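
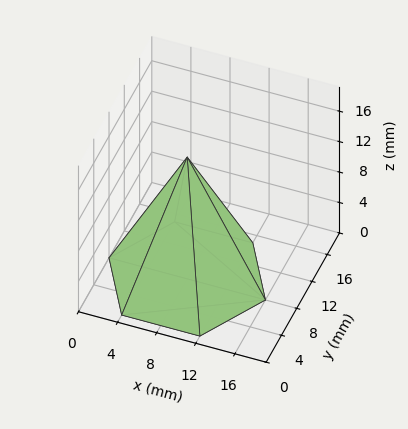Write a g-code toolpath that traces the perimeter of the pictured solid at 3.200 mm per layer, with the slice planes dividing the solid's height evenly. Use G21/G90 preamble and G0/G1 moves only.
Reading the render: the shape is a regular 6-sided pyramid, base circumscribed radius ≈ 8 mm, apex at z ≈ 16 mm (dimensions read to the nearest mm from the axis ticks). For the g-code, the solid's height is divided into equal slices at the stated Δz and each level perimeter traced with G1 moves after a G0 lift.

; perimeter-only toolpath
G21 ; units = mm
G90 ; absolute positioning
G28 ; home
; layer 1
G0 Z3.200
G0 X14.400 Y8.000
G1 X11.200 Y13.542
G1 X4.800 Y13.542
G1 X1.600 Y8.000
G1 X4.800 Y2.458
G1 X11.200 Y2.458
G1 X14.400 Y8.000
; layer 2
G0 Z6.400
G0 X12.800 Y8.000
G1 X10.400 Y12.157
G1 X5.600 Y12.157
G1 X3.200 Y8.000
G1 X5.600 Y3.843
G1 X10.400 Y3.843
G1 X12.800 Y8.000
; layer 3
G0 Z9.600
G0 X11.200 Y8.000
G1 X9.600 Y10.771
G1 X6.400 Y10.771
G1 X4.800 Y8.000
G1 X6.400 Y5.229
G1 X9.600 Y5.229
G1 X11.200 Y8.000
; layer 4
G0 Z12.800
G0 X9.600 Y8.000
G1 X8.800 Y9.386
G1 X7.200 Y9.386
G1 X6.400 Y8.000
G1 X7.200 Y6.614
G1 X8.800 Y6.614
G1 X9.600 Y8.000
M2 ; end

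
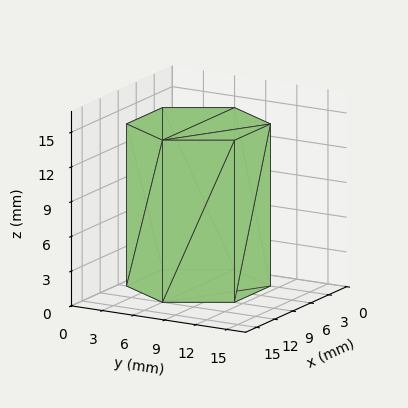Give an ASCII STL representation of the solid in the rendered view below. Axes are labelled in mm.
Reading the render: the shape is a regular 6-sided prism (a cylinder approximated with 6 flat sides), circumscribed radius ≈ 6 mm, height ≈ 14 mm (dimensions read to the nearest mm from the axis ticks). For the STL, each face is triangulated and given an outward normal.

solid part
  facet normal 0.0000 0.0000 -1.0000
    outer loop
      vertex 3.000 11.196 0.000
      vertex 9.000 11.196 0.000
      vertex 12.000 6.000 0.000
    endloop
  endfacet
  facet normal 0.0000 0.0000 -1.0000
    outer loop
      vertex 0.000 6.000 0.000
      vertex 3.000 11.196 0.000
      vertex 12.000 6.000 0.000
    endloop
  endfacet
  facet normal 0.0000 0.0000 -1.0000
    outer loop
      vertex 3.000 0.804 0.000
      vertex 0.000 6.000 0.000
      vertex 12.000 6.000 0.000
    endloop
  endfacet
  facet normal 0.0000 0.0000 -1.0000
    outer loop
      vertex 9.000 0.804 0.000
      vertex 3.000 0.804 0.000
      vertex 12.000 6.000 0.000
    endloop
  endfacet
  facet normal 0.0000 0.0000 1.0000
    outer loop
      vertex 12.000 6.000 14.000
      vertex 9.000 11.196 14.000
      vertex 3.000 11.196 14.000
    endloop
  endfacet
  facet normal 0.0000 0.0000 1.0000
    outer loop
      vertex 12.000 6.000 14.000
      vertex 3.000 11.196 14.000
      vertex 0.000 6.000 14.000
    endloop
  endfacet
  facet normal 0.0000 0.0000 1.0000
    outer loop
      vertex 12.000 6.000 14.000
      vertex 0.000 6.000 14.000
      vertex 3.000 0.804 14.000
    endloop
  endfacet
  facet normal 0.0000 0.0000 1.0000
    outer loop
      vertex 12.000 6.000 14.000
      vertex 3.000 0.804 14.000
      vertex 9.000 0.804 14.000
    endloop
  endfacet
  facet normal 0.8660 0.5000 0.0000
    outer loop
      vertex 12.000 6.000 0.000
      vertex 9.000 11.196 0.000
      vertex 9.000 11.196 14.000
    endloop
  endfacet
  facet normal 0.8660 0.5000 0.0000
    outer loop
      vertex 12.000 6.000 0.000
      vertex 9.000 11.196 14.000
      vertex 12.000 6.000 14.000
    endloop
  endfacet
  facet normal 0.0000 1.0000 0.0000
    outer loop
      vertex 9.000 11.196 0.000
      vertex 3.000 11.196 0.000
      vertex 3.000 11.196 14.000
    endloop
  endfacet
  facet normal 0.0000 1.0000 0.0000
    outer loop
      vertex 9.000 11.196 0.000
      vertex 3.000 11.196 14.000
      vertex 9.000 11.196 14.000
    endloop
  endfacet
  facet normal -0.8660 0.5000 0.0000
    outer loop
      vertex 3.000 11.196 0.000
      vertex 0.000 6.000 0.000
      vertex 0.000 6.000 14.000
    endloop
  endfacet
  facet normal -0.8660 0.5000 0.0000
    outer loop
      vertex 3.000 11.196 0.000
      vertex 0.000 6.000 14.000
      vertex 3.000 11.196 14.000
    endloop
  endfacet
  facet normal -0.8660 -0.5000 0.0000
    outer loop
      vertex 0.000 6.000 0.000
      vertex 3.000 0.804 0.000
      vertex 3.000 0.804 14.000
    endloop
  endfacet
  facet normal -0.8660 -0.5000 0.0000
    outer loop
      vertex 0.000 6.000 0.000
      vertex 3.000 0.804 14.000
      vertex 0.000 6.000 14.000
    endloop
  endfacet
  facet normal 0.0000 -1.0000 0.0000
    outer loop
      vertex 3.000 0.804 0.000
      vertex 9.000 0.804 0.000
      vertex 9.000 0.804 14.000
    endloop
  endfacet
  facet normal 0.0000 -1.0000 0.0000
    outer loop
      vertex 3.000 0.804 0.000
      vertex 9.000 0.804 14.000
      vertex 3.000 0.804 14.000
    endloop
  endfacet
  facet normal 0.8660 -0.5000 0.0000
    outer loop
      vertex 9.000 0.804 0.000
      vertex 12.000 6.000 0.000
      vertex 12.000 6.000 14.000
    endloop
  endfacet
  facet normal 0.8660 -0.5000 0.0000
    outer loop
      vertex 9.000 0.804 0.000
      vertex 12.000 6.000 14.000
      vertex 9.000 0.804 14.000
    endloop
  endfacet
endsolid part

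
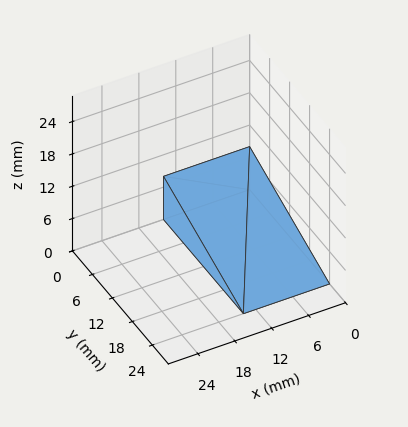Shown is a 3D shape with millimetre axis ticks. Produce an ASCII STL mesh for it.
Reading the render: the shape is a wedge (ramp): 14 × 24 mm base, rising to 8 mm along the y=0 edge and sloping linearly to z=0 at y=24 (dimensions read to the nearest mm from the axis ticks). For the STL, each face is triangulated and given an outward normal.

solid part
  facet normal 0.0000 0.0000 -1.0000
    outer loop
      vertex 14.000 24.000 0.000
      vertex 14.000 0.000 0.000
      vertex 0.000 0.000 0.000
    endloop
  endfacet
  facet normal 0.0000 0.0000 -1.0000
    outer loop
      vertex 0.000 24.000 0.000
      vertex 14.000 24.000 0.000
      vertex 0.000 0.000 0.000
    endloop
  endfacet
  facet normal 0.0000 -1.0000 0.0000
    outer loop
      vertex 0.000 0.000 0.000
      vertex 14.000 0.000 0.000
      vertex 14.000 0.000 8.000
    endloop
  endfacet
  facet normal 0.0000 -1.0000 0.0000
    outer loop
      vertex 0.000 0.000 0.000
      vertex 14.000 0.000 8.000
      vertex 0.000 0.000 8.000
    endloop
  endfacet
  facet normal 0.0000 0.3162 0.9487
    outer loop
      vertex 0.000 0.000 8.000
      vertex 14.000 0.000 8.000
      vertex 14.000 24.000 0.000
    endloop
  endfacet
  facet normal 0.0000 0.3162 0.9487
    outer loop
      vertex 0.000 0.000 8.000
      vertex 14.000 24.000 0.000
      vertex 0.000 24.000 0.000
    endloop
  endfacet
  facet normal -1.0000 0.0000 0.0000
    outer loop
      vertex 0.000 0.000 8.000
      vertex 0.000 24.000 0.000
      vertex 0.000 0.000 0.000
    endloop
  endfacet
  facet normal 1.0000 0.0000 0.0000
    outer loop
      vertex 14.000 0.000 0.000
      vertex 14.000 24.000 0.000
      vertex 14.000 0.000 8.000
    endloop
  endfacet
endsolid part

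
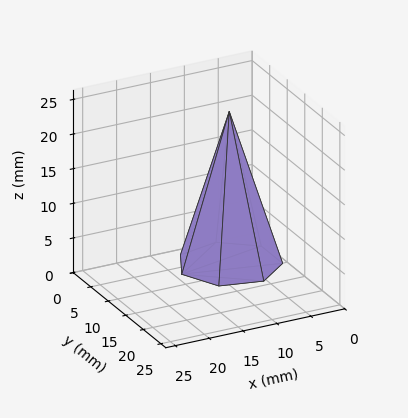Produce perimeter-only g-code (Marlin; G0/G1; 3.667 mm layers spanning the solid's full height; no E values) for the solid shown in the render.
Reading the render: the shape is a regular 7-sided pyramid, base circumscribed radius ≈ 7 mm, apex at z ≈ 22 mm (dimensions read to the nearest mm from the axis ticks). For the g-code, the solid's height is divided into equal slices at the stated Δz and each level perimeter traced with G1 moves after a G0 lift.

; perimeter-only toolpath
G21 ; units = mm
G90 ; absolute positioning
G28 ; home
; layer 1
G0 Z3.667
G0 X12.833 Y7.000
G1 X10.637 Y11.561
G1 X5.702 Y12.687
G1 X1.744 Y9.531
G1 X1.744 Y4.469
G1 X5.702 Y1.313
G1 X10.637 Y2.439
G1 X12.833 Y7.000
; layer 2
G0 Z7.333
G0 X11.667 Y7.000
G1 X9.909 Y10.649
G1 X5.961 Y11.549
G1 X2.795 Y9.025
G1 X2.795 Y4.975
G1 X5.961 Y2.451
G1 X9.909 Y3.351
G1 X11.667 Y7.000
; layer 3
G0 Z11.000
G0 X10.500 Y7.000
G1 X9.182 Y9.736
G1 X6.221 Y10.412
G1 X3.846 Y8.518
G1 X3.846 Y5.482
G1 X6.221 Y3.588
G1 X9.182 Y4.263
G1 X10.500 Y7.000
; layer 4
G0 Z14.667
G0 X9.333 Y7.000
G1 X8.455 Y8.824
G1 X6.481 Y9.275
G1 X4.898 Y8.012
G1 X4.898 Y5.988
G1 X6.481 Y4.725
G1 X8.455 Y5.176
G1 X9.333 Y7.000
; layer 5
G0 Z18.333
G0 X8.167 Y7.000
G1 X7.727 Y7.912
G1 X6.740 Y8.137
G1 X5.949 Y7.506
G1 X5.949 Y6.494
G1 X6.740 Y5.863
G1 X7.727 Y6.088
G1 X8.167 Y7.000
M2 ; end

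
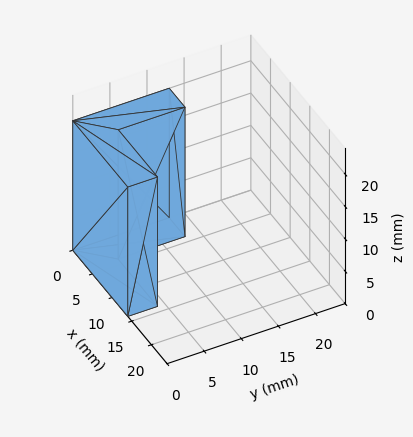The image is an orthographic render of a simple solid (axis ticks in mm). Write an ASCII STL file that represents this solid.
Reading the render: the shape is an L-shaped prism: outer 14 × 13 mm, arm thicknesses ≈ 4 mm (horizontal) and 4 mm (vertical), extruded 20 mm in z (dimensions read to the nearest mm from the axis ticks). For the STL, each face is triangulated and given an outward normal.

solid part
  facet normal 0.0000 0.0000 -1.0000
    outer loop
      vertex 14.0 4.0 0.0
      vertex 14.0 0.0 0.0
      vertex 0.0 0.0 0.0
    endloop
  endfacet
  facet normal 0.0000 0.0000 -1.0000
    outer loop
      vertex 4.0 4.0 0.0
      vertex 14.0 4.0 0.0
      vertex 0.0 0.0 0.0
    endloop
  endfacet
  facet normal 0.0000 0.0000 -1.0000
    outer loop
      vertex 4.0 13.0 0.0
      vertex 4.0 4.0 0.0
      vertex 0.0 0.0 0.0
    endloop
  endfacet
  facet normal 0.0000 0.0000 -1.0000
    outer loop
      vertex 0.0 13.0 0.0
      vertex 4.0 13.0 0.0
      vertex 0.0 0.0 0.0
    endloop
  endfacet
  facet normal 0.0000 0.0000 1.0000
    outer loop
      vertex 0.0 0.0 20.0
      vertex 14.0 0.0 20.0
      vertex 14.0 4.0 20.0
    endloop
  endfacet
  facet normal 0.0000 0.0000 1.0000
    outer loop
      vertex 0.0 0.0 20.0
      vertex 14.0 4.0 20.0
      vertex 4.0 4.0 20.0
    endloop
  endfacet
  facet normal 0.0000 0.0000 1.0000
    outer loop
      vertex 0.0 0.0 20.0
      vertex 4.0 4.0 20.0
      vertex 4.0 13.0 20.0
    endloop
  endfacet
  facet normal 0.0000 0.0000 1.0000
    outer loop
      vertex 0.0 0.0 20.0
      vertex 4.0 13.0 20.0
      vertex 0.0 13.0 20.0
    endloop
  endfacet
  facet normal 0.0000 -1.0000 0.0000
    outer loop
      vertex 0.0 0.0 0.0
      vertex 14.0 0.0 0.0
      vertex 14.0 0.0 20.0
    endloop
  endfacet
  facet normal 0.0000 -1.0000 0.0000
    outer loop
      vertex 0.0 0.0 0.0
      vertex 14.0 0.0 20.0
      vertex 0.0 0.0 20.0
    endloop
  endfacet
  facet normal 1.0000 0.0000 0.0000
    outer loop
      vertex 14.0 0.0 0.0
      vertex 14.0 4.0 0.0
      vertex 14.0 4.0 20.0
    endloop
  endfacet
  facet normal 1.0000 0.0000 0.0000
    outer loop
      vertex 14.0 0.0 0.0
      vertex 14.0 4.0 20.0
      vertex 14.0 0.0 20.0
    endloop
  endfacet
  facet normal 0.0000 1.0000 0.0000
    outer loop
      vertex 14.0 4.0 0.0
      vertex 4.0 4.0 0.0
      vertex 4.0 4.0 20.0
    endloop
  endfacet
  facet normal 0.0000 1.0000 0.0000
    outer loop
      vertex 14.0 4.0 0.0
      vertex 4.0 4.0 20.0
      vertex 14.0 4.0 20.0
    endloop
  endfacet
  facet normal 1.0000 0.0000 0.0000
    outer loop
      vertex 4.0 4.0 0.0
      vertex 4.0 13.0 0.0
      vertex 4.0 13.0 20.0
    endloop
  endfacet
  facet normal 1.0000 0.0000 0.0000
    outer loop
      vertex 4.0 4.0 0.0
      vertex 4.0 13.0 20.0
      vertex 4.0 4.0 20.0
    endloop
  endfacet
  facet normal 0.0000 1.0000 0.0000
    outer loop
      vertex 4.0 13.0 0.0
      vertex 0.0 13.0 0.0
      vertex 0.0 13.0 20.0
    endloop
  endfacet
  facet normal 0.0000 1.0000 0.0000
    outer loop
      vertex 4.0 13.0 0.0
      vertex 0.0 13.0 20.0
      vertex 4.0 13.0 20.0
    endloop
  endfacet
  facet normal -1.0000 0.0000 0.0000
    outer loop
      vertex 0.0 13.0 0.0
      vertex 0.0 0.0 0.0
      vertex 0.0 0.0 20.0
    endloop
  endfacet
  facet normal -1.0000 0.0000 0.0000
    outer loop
      vertex 0.0 13.0 0.0
      vertex 0.0 0.0 20.0
      vertex 0.0 13.0 20.0
    endloop
  endfacet
endsolid part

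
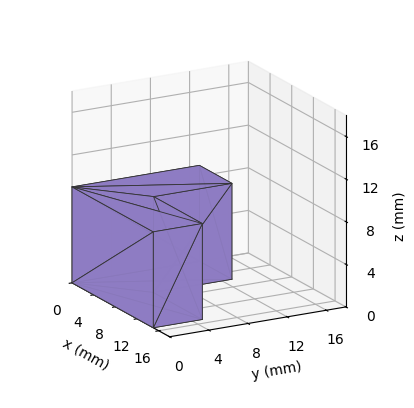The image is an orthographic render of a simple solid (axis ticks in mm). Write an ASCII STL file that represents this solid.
Reading the render: the shape is an L-shaped prism: outer 15 × 13 mm, arm thicknesses ≈ 5 mm (horizontal) and 6 mm (vertical), extruded 9 mm in z (dimensions read to the nearest mm from the axis ticks). For the STL, each face is triangulated and given an outward normal.

solid part
  facet normal 0.0000 0.0000 -1.0000
    outer loop
      vertex 15.0 5.0 0.0
      vertex 15.0 0.0 0.0
      vertex 0.0 0.0 0.0
    endloop
  endfacet
  facet normal 0.0000 0.0000 -1.0000
    outer loop
      vertex 6.0 5.0 0.0
      vertex 15.0 5.0 0.0
      vertex 0.0 0.0 0.0
    endloop
  endfacet
  facet normal 0.0000 0.0000 -1.0000
    outer loop
      vertex 6.0 13.0 0.0
      vertex 6.0 5.0 0.0
      vertex 0.0 0.0 0.0
    endloop
  endfacet
  facet normal 0.0000 0.0000 -1.0000
    outer loop
      vertex 0.0 13.0 0.0
      vertex 6.0 13.0 0.0
      vertex 0.0 0.0 0.0
    endloop
  endfacet
  facet normal 0.0000 0.0000 1.0000
    outer loop
      vertex 0.0 0.0 9.0
      vertex 15.0 0.0 9.0
      vertex 15.0 5.0 9.0
    endloop
  endfacet
  facet normal 0.0000 0.0000 1.0000
    outer loop
      vertex 0.0 0.0 9.0
      vertex 15.0 5.0 9.0
      vertex 6.0 5.0 9.0
    endloop
  endfacet
  facet normal 0.0000 0.0000 1.0000
    outer loop
      vertex 0.0 0.0 9.0
      vertex 6.0 5.0 9.0
      vertex 6.0 13.0 9.0
    endloop
  endfacet
  facet normal 0.0000 0.0000 1.0000
    outer loop
      vertex 0.0 0.0 9.0
      vertex 6.0 13.0 9.0
      vertex 0.0 13.0 9.0
    endloop
  endfacet
  facet normal 0.0000 -1.0000 0.0000
    outer loop
      vertex 0.0 0.0 0.0
      vertex 15.0 0.0 0.0
      vertex 15.0 0.0 9.0
    endloop
  endfacet
  facet normal 0.0000 -1.0000 0.0000
    outer loop
      vertex 0.0 0.0 0.0
      vertex 15.0 0.0 9.0
      vertex 0.0 0.0 9.0
    endloop
  endfacet
  facet normal 1.0000 0.0000 0.0000
    outer loop
      vertex 15.0 0.0 0.0
      vertex 15.0 5.0 0.0
      vertex 15.0 5.0 9.0
    endloop
  endfacet
  facet normal 1.0000 0.0000 0.0000
    outer loop
      vertex 15.0 0.0 0.0
      vertex 15.0 5.0 9.0
      vertex 15.0 0.0 9.0
    endloop
  endfacet
  facet normal 0.0000 1.0000 0.0000
    outer loop
      vertex 15.0 5.0 0.0
      vertex 6.0 5.0 0.0
      vertex 6.0 5.0 9.0
    endloop
  endfacet
  facet normal 0.0000 1.0000 0.0000
    outer loop
      vertex 15.0 5.0 0.0
      vertex 6.0 5.0 9.0
      vertex 15.0 5.0 9.0
    endloop
  endfacet
  facet normal 1.0000 0.0000 0.0000
    outer loop
      vertex 6.0 5.0 0.0
      vertex 6.0 13.0 0.0
      vertex 6.0 13.0 9.0
    endloop
  endfacet
  facet normal 1.0000 0.0000 0.0000
    outer loop
      vertex 6.0 5.0 0.0
      vertex 6.0 13.0 9.0
      vertex 6.0 5.0 9.0
    endloop
  endfacet
  facet normal 0.0000 1.0000 0.0000
    outer loop
      vertex 6.0 13.0 0.0
      vertex 0.0 13.0 0.0
      vertex 0.0 13.0 9.0
    endloop
  endfacet
  facet normal 0.0000 1.0000 0.0000
    outer loop
      vertex 6.0 13.0 0.0
      vertex 0.0 13.0 9.0
      vertex 6.0 13.0 9.0
    endloop
  endfacet
  facet normal -1.0000 0.0000 0.0000
    outer loop
      vertex 0.0 13.0 0.0
      vertex 0.0 0.0 0.0
      vertex 0.0 0.0 9.0
    endloop
  endfacet
  facet normal -1.0000 0.0000 0.0000
    outer loop
      vertex 0.0 13.0 0.0
      vertex 0.0 0.0 9.0
      vertex 0.0 13.0 9.0
    endloop
  endfacet
endsolid part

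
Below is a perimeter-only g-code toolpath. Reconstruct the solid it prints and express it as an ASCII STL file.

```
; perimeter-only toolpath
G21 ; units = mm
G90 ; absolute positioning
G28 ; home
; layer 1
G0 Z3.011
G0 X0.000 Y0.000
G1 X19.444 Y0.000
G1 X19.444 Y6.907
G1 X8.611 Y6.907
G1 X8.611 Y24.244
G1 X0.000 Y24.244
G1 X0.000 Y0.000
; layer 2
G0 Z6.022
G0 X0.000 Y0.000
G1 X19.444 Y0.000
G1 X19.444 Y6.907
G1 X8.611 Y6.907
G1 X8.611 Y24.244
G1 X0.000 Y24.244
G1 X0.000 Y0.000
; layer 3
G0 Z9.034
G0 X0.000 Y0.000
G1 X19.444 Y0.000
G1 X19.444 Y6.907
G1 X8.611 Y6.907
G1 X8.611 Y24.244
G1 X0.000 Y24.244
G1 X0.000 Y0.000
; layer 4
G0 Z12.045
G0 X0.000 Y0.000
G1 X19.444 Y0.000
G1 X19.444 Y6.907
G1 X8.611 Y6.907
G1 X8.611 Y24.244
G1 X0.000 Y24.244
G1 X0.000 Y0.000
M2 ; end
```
solid part
  facet normal 0.0000 0.0000 -1.0000
    outer loop
      vertex 19.444 6.907 0.000
      vertex 19.444 0.000 0.000
      vertex 0.000 0.000 0.000
    endloop
  endfacet
  facet normal 0.0000 0.0000 -1.0000
    outer loop
      vertex 8.611 6.907 0.000
      vertex 19.444 6.907 0.000
      vertex 0.000 0.000 0.000
    endloop
  endfacet
  facet normal 0.0000 0.0000 -1.0000
    outer loop
      vertex 8.611 24.244 0.000
      vertex 8.611 6.907 0.000
      vertex 0.000 0.000 0.000
    endloop
  endfacet
  facet normal 0.0000 0.0000 -1.0000
    outer loop
      vertex 0.000 24.244 0.000
      vertex 8.611 24.244 0.000
      vertex 0.000 0.000 0.000
    endloop
  endfacet
  facet normal 0.0000 0.0000 1.0000
    outer loop
      vertex 0.000 0.000 12.045
      vertex 19.444 0.000 12.045
      vertex 19.444 6.907 12.045
    endloop
  endfacet
  facet normal 0.0000 0.0000 1.0000
    outer loop
      vertex 0.000 0.000 12.045
      vertex 19.444 6.907 12.045
      vertex 8.611 6.907 12.045
    endloop
  endfacet
  facet normal 0.0000 0.0000 1.0000
    outer loop
      vertex 0.000 0.000 12.045
      vertex 8.611 6.907 12.045
      vertex 8.611 24.244 12.045
    endloop
  endfacet
  facet normal 0.0000 0.0000 1.0000
    outer loop
      vertex 0.000 0.000 12.045
      vertex 8.611 24.244 12.045
      vertex 0.000 24.244 12.045
    endloop
  endfacet
  facet normal 0.0000 -1.0000 0.0000
    outer loop
      vertex 0.000 0.000 0.000
      vertex 19.444 0.000 0.000
      vertex 19.444 0.000 12.045
    endloop
  endfacet
  facet normal 0.0000 -1.0000 0.0000
    outer loop
      vertex 0.000 0.000 0.000
      vertex 19.444 0.000 12.045
      vertex 0.000 0.000 12.045
    endloop
  endfacet
  facet normal 1.0000 0.0000 0.0000
    outer loop
      vertex 19.444 0.000 0.000
      vertex 19.444 6.907 0.000
      vertex 19.444 6.907 12.045
    endloop
  endfacet
  facet normal 1.0000 0.0000 0.0000
    outer loop
      vertex 19.444 0.000 0.000
      vertex 19.444 6.907 12.045
      vertex 19.444 0.000 12.045
    endloop
  endfacet
  facet normal 0.0000 1.0000 0.0000
    outer loop
      vertex 19.444 6.907 0.000
      vertex 8.611 6.907 0.000
      vertex 8.611 6.907 12.045
    endloop
  endfacet
  facet normal 0.0000 1.0000 0.0000
    outer loop
      vertex 19.444 6.907 0.000
      vertex 8.611 6.907 12.045
      vertex 19.444 6.907 12.045
    endloop
  endfacet
  facet normal 1.0000 0.0000 0.0000
    outer loop
      vertex 8.611 6.907 0.000
      vertex 8.611 24.244 0.000
      vertex 8.611 24.244 12.045
    endloop
  endfacet
  facet normal 1.0000 0.0000 0.0000
    outer loop
      vertex 8.611 6.907 0.000
      vertex 8.611 24.244 12.045
      vertex 8.611 6.907 12.045
    endloop
  endfacet
  facet normal 0.0000 1.0000 0.0000
    outer loop
      vertex 8.611 24.244 0.000
      vertex 0.000 24.244 0.000
      vertex 0.000 24.244 12.045
    endloop
  endfacet
  facet normal 0.0000 1.0000 0.0000
    outer loop
      vertex 8.611 24.244 0.000
      vertex 0.000 24.244 12.045
      vertex 8.611 24.244 12.045
    endloop
  endfacet
  facet normal -1.0000 0.0000 0.0000
    outer loop
      vertex 0.000 24.244 0.000
      vertex 0.000 0.000 0.000
      vertex 0.000 0.000 12.045
    endloop
  endfacet
  facet normal -1.0000 0.0000 0.0000
    outer loop
      vertex 0.000 24.244 0.000
      vertex 0.000 0.000 12.045
      vertex 0.000 24.244 12.045
    endloop
  endfacet
endsolid part

The G0 Z moves step by Δz≈3.011 mm. Every layer's G1 loop is the same polygon, so the solid is a straight extrusion of it from z=0 to z≈12. Closing with flat bottom and top caps and triangulating gives 20 facets — an L-shaped prism: outer 19.4 × 24.2 mm, arm thicknesses ≈ 6.91 mm (horizontal) and 8.61 mm (vertical), extruded 12 mm in z.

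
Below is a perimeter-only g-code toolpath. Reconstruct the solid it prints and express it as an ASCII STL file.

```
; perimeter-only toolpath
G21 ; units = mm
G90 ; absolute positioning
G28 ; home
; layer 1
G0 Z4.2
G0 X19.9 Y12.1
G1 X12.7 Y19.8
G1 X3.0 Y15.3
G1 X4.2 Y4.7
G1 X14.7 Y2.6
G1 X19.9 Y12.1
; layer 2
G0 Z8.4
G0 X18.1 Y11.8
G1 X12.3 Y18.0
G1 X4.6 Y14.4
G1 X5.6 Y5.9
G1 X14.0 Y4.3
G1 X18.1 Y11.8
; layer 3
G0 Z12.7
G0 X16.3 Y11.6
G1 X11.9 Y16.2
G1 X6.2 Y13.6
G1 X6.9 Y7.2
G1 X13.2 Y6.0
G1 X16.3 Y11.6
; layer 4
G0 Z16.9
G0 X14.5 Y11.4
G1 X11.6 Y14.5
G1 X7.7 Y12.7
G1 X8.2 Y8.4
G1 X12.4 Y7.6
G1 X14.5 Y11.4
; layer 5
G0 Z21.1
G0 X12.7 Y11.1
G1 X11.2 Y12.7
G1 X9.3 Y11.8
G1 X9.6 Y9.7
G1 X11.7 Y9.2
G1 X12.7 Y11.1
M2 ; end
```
solid part
  facet normal 0.0000 0.0000 -1.0000
    outer loop
      vertex 1.4 16.2 0.0
      vertex 13.0 21.6 0.0
      vertex 21.7 12.3 0.0
    endloop
  endfacet
  facet normal 0.0000 0.0000 -1.0000
    outer loop
      vertex 2.9 3.4 0.0
      vertex 1.4 16.2 0.0
      vertex 21.7 12.3 0.0
    endloop
  endfacet
  facet normal 0.0000 0.0000 -1.0000
    outer loop
      vertex 15.5 1.0 0.0
      vertex 2.9 3.4 0.0
      vertex 21.7 12.3 0.0
    endloop
  endfacet
  facet normal 0.6894 0.6449 0.3300
    outer loop
      vertex 21.7 12.3 0.0
      vertex 13.0 21.6 0.0
      vertex 10.9 10.9 25.3
    endloop
  endfacet
  facet normal -0.3985 0.8561 0.3290
    outer loop
      vertex 13.0 21.6 0.0
      vertex 1.4 16.2 0.0
      vertex 10.9 10.9 25.3
    endloop
  endfacet
  facet normal -0.9379 -0.1099 0.3291
    outer loop
      vertex 1.4 16.2 0.0
      vertex 2.9 3.4 0.0
      vertex 10.9 10.9 25.3
    endloop
  endfacet
  facet normal -0.1766 -0.9271 0.3307
    outer loop
      vertex 2.9 3.4 0.0
      vertex 15.5 1.0 0.0
      vertex 10.9 10.9 25.3
    endloop
  endfacet
  facet normal 0.8281 -0.4544 0.3284
    outer loop
      vertex 15.5 1.0 0.0
      vertex 21.7 12.3 0.0
      vertex 10.9 10.9 25.3
    endloop
  endfacet
endsolid part

The G0 Z moves step by Δz≈4.2 mm. The G1 loops shrink linearly with z, so the solid tapers from its base footprint up to z≈25.3. Closing with a flat bottom cap and the tapered top and triangulating gives 8 facets — a regular 5-sided pyramid, base circumscribed radius ≈ 10.9 mm, apex at z ≈ 25.3 mm.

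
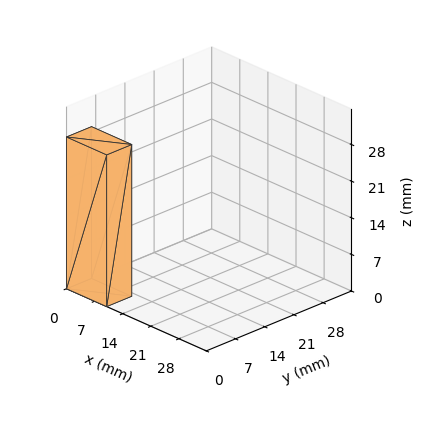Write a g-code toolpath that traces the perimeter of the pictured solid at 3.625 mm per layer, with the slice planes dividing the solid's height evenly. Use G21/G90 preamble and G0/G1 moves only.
Reading the render: the shape is a rectangular box, roughly 10 × 6 mm footprint and 29 mm tall (dimensions read to the nearest mm from the axis ticks). For the g-code, the solid's height is divided into equal slices at the stated Δz and each level perimeter traced with G1 moves after a G0 lift.

; perimeter-only toolpath
G21 ; units = mm
G90 ; absolute positioning
G28 ; home
; layer 1
G0 Z3.625
G0 X0.000 Y0.000
G1 X10.000 Y0.000
G1 X10.000 Y6.000
G1 X0.000 Y6.000
G1 X0.000 Y0.000
; layer 2
G0 Z7.250
G0 X0.000 Y0.000
G1 X10.000 Y0.000
G1 X10.000 Y6.000
G1 X0.000 Y6.000
G1 X0.000 Y0.000
; layer 3
G0 Z10.875
G0 X0.000 Y0.000
G1 X10.000 Y0.000
G1 X10.000 Y6.000
G1 X0.000 Y6.000
G1 X0.000 Y0.000
; layer 4
G0 Z14.500
G0 X0.000 Y0.000
G1 X10.000 Y0.000
G1 X10.000 Y6.000
G1 X0.000 Y6.000
G1 X0.000 Y0.000
; layer 5
G0 Z18.125
G0 X0.000 Y0.000
G1 X10.000 Y0.000
G1 X10.000 Y6.000
G1 X0.000 Y6.000
G1 X0.000 Y0.000
; layer 6
G0 Z21.750
G0 X0.000 Y0.000
G1 X10.000 Y0.000
G1 X10.000 Y6.000
G1 X0.000 Y6.000
G1 X0.000 Y0.000
; layer 7
G0 Z25.375
G0 X0.000 Y0.000
G1 X10.000 Y0.000
G1 X10.000 Y6.000
G1 X0.000 Y6.000
G1 X0.000 Y0.000
; layer 8
G0 Z29.000
G0 X0.000 Y0.000
G1 X10.000 Y0.000
G1 X10.000 Y6.000
G1 X0.000 Y6.000
G1 X0.000 Y0.000
M2 ; end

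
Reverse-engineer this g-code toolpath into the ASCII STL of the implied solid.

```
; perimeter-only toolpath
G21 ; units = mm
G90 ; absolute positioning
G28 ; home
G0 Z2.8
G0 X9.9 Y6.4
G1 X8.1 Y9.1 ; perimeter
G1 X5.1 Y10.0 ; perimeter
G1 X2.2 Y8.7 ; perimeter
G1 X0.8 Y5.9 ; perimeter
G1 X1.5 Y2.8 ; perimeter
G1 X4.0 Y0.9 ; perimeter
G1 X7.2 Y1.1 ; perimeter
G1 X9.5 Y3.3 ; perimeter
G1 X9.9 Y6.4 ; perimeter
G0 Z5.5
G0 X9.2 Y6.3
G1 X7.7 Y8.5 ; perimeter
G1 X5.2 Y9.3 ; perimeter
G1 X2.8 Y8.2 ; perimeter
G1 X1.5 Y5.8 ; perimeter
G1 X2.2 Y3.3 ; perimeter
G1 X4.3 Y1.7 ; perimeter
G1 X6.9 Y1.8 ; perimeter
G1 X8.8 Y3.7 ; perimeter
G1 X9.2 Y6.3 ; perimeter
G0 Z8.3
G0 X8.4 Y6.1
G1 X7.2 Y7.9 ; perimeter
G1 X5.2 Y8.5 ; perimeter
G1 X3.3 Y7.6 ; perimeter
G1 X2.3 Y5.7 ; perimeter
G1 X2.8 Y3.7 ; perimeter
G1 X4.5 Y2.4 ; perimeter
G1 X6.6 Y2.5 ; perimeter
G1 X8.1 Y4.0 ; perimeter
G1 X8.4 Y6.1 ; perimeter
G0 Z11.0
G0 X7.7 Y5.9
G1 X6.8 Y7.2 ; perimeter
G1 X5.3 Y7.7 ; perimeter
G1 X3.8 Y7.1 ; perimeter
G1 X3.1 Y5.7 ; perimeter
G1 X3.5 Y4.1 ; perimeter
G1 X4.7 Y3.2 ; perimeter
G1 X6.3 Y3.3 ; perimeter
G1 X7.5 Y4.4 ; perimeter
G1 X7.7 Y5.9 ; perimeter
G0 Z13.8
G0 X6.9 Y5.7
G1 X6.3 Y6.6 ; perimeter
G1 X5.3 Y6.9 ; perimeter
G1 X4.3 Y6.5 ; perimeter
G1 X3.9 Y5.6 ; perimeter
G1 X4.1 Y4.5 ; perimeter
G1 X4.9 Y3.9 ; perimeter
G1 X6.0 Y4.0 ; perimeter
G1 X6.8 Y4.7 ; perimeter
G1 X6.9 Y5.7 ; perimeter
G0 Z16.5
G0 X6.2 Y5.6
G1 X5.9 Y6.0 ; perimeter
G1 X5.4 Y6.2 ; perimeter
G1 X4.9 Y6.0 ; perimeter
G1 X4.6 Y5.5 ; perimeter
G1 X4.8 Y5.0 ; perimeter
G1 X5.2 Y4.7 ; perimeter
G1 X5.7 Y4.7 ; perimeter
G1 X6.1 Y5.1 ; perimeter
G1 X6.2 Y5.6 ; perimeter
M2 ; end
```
solid part
  facet normal 0.0000 0.0000 -1.0000
    outer loop
      vertex 5.1 10.8 0.0
      vertex 8.6 9.7 0.0
      vertex 10.7 6.6 0.0
    endloop
  endfacet
  facet normal 0.0000 0.0000 -1.0000
    outer loop
      vertex 1.7 9.3 0.0
      vertex 5.1 10.8 0.0
      vertex 10.7 6.6 0.0
    endloop
  endfacet
  facet normal 0.0000 0.0000 -1.0000
    outer loop
      vertex 0.0 6.0 0.0
      vertex 1.7 9.3 0.0
      vertex 10.7 6.6 0.0
    endloop
  endfacet
  facet normal 0.0000 0.0000 -1.0000
    outer loop
      vertex 0.9 2.4 0.0
      vertex 0.0 6.0 0.0
      vertex 10.7 6.6 0.0
    endloop
  endfacet
  facet normal 0.0000 0.0000 -1.0000
    outer loop
      vertex 3.8 0.2 0.0
      vertex 0.9 2.4 0.0
      vertex 10.7 6.6 0.0
    endloop
  endfacet
  facet normal 0.0000 0.0000 -1.0000
    outer loop
      vertex 7.5 0.4 0.0
      vertex 3.8 0.2 0.0
      vertex 10.7 6.6 0.0
    endloop
  endfacet
  facet normal 0.0000 0.0000 -1.0000
    outer loop
      vertex 10.2 3.0 0.0
      vertex 7.5 0.4 0.0
      vertex 10.7 6.6 0.0
    endloop
  endfacet
  facet normal 0.8008 0.5425 0.2537
    outer loop
      vertex 10.7 6.6 0.0
      vertex 8.6 9.7 0.0
      vertex 5.4 5.4 19.3
    endloop
  endfacet
  facet normal 0.2900 0.9228 0.2537
    outer loop
      vertex 8.6 9.7 0.0
      vertex 5.1 10.8 0.0
      vertex 5.4 5.4 19.3
    endloop
  endfacet
  facet normal -0.3904 0.8850 0.2537
    outer loop
      vertex 5.1 10.8 0.0
      vertex 1.7 9.3 0.0
      vertex 5.4 5.4 19.3
    endloop
  endfacet
  facet normal -0.8597 0.4429 0.2543
    outer loop
      vertex 1.7 9.3 0.0
      vertex 0.0 6.0 0.0
      vertex 5.4 5.4 19.3
    endloop
  endfacet
  facet normal -0.9380 -0.2345 0.2552
    outer loop
      vertex 0.0 6.0 0.0
      vertex 0.9 2.4 0.0
      vertex 5.4 5.4 19.3
    endloop
  endfacet
  facet normal -0.5843 -0.7702 0.2559
    outer loop
      vertex 0.9 2.4 0.0
      vertex 3.8 0.2 0.0
      vertex 5.4 5.4 19.3
    endloop
  endfacet
  facet normal 0.0522 -0.9653 0.2558
    outer loop
      vertex 3.8 0.2 0.0
      vertex 7.5 0.4 0.0
      vertex 5.4 5.4 19.3
    endloop
  endfacet
  facet normal 0.6710 -0.6968 0.2535
    outer loop
      vertex 7.5 0.4 0.0
      vertex 10.2 3.0 0.0
      vertex 5.4 5.4 19.3
    endloop
  endfacet
  facet normal 0.9578 -0.1330 0.2548
    outer loop
      vertex 10.2 3.0 0.0
      vertex 10.7 6.6 0.0
      vertex 5.4 5.4 19.3
    endloop
  endfacet
endsolid part

The G0 Z moves step by Δz≈2.8 mm. The G1 loops shrink linearly with z, so the solid tapers from its base footprint up to z≈19.3. Closing with a flat bottom cap and the tapered top and triangulating gives 16 facets — a regular 9-sided pyramid, base circumscribed radius ≈ 5.4 mm, apex at z ≈ 19.3 mm.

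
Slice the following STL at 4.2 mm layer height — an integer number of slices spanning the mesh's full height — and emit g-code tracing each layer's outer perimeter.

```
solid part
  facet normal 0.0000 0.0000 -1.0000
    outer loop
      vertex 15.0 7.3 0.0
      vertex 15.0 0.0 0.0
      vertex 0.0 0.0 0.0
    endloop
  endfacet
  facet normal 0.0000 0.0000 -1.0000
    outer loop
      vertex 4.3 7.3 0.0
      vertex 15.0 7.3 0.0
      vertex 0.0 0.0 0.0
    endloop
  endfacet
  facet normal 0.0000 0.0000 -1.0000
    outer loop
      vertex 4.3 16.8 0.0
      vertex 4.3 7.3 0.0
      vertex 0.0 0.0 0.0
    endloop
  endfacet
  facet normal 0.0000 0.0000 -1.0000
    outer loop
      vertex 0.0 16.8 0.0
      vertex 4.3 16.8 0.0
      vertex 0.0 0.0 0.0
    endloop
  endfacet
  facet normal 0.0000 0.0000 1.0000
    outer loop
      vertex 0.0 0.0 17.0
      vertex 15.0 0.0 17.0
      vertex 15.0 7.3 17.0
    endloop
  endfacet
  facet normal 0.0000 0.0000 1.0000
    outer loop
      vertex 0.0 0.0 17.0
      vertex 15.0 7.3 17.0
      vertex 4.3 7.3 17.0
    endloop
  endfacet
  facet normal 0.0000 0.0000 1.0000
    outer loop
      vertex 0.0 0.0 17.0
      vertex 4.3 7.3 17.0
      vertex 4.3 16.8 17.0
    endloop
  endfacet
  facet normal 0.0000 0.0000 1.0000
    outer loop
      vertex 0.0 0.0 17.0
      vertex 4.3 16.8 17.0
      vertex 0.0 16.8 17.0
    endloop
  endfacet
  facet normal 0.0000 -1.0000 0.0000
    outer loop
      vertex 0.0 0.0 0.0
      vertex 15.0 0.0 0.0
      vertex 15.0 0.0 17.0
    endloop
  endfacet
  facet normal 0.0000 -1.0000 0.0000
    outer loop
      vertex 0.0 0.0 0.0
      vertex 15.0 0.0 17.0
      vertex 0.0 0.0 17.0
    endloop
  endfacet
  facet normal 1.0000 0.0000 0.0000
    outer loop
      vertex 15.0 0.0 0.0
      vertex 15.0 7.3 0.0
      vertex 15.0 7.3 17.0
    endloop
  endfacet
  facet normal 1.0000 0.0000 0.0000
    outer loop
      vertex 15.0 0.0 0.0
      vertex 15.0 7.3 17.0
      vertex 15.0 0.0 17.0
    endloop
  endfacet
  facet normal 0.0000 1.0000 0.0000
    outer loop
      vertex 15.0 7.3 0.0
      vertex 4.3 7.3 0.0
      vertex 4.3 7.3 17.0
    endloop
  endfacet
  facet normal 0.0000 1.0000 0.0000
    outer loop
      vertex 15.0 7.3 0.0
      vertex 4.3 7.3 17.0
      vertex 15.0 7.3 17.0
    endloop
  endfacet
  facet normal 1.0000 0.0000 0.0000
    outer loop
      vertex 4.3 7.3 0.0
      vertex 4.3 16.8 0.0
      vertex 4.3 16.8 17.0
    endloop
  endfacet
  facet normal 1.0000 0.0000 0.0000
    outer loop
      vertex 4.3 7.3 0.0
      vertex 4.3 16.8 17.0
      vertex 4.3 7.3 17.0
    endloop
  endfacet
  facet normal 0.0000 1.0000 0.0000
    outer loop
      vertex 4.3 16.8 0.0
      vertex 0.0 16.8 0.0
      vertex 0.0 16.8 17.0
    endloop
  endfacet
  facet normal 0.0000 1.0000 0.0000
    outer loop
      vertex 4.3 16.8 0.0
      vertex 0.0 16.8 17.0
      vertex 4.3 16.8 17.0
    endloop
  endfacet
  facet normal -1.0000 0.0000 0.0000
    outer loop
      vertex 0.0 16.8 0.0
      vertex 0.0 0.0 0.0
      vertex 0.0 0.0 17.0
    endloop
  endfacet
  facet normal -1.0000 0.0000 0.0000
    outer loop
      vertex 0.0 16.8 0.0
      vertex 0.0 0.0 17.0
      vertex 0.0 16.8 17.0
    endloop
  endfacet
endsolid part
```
; perimeter-only toolpath
G21 ; units = mm
G90 ; absolute positioning
G28 ; home
; layer 1
G0 Z4.2
G0 X0.0 Y0.0
G1 X15.0 Y0.0
G1 X15.0 Y7.3
G1 X4.3 Y7.3
G1 X4.3 Y16.8
G1 X0.0 Y16.8
G1 X0.0 Y0.0
; layer 2
G0 Z8.5
G0 X0.0 Y0.0
G1 X15.0 Y0.0
G1 X15.0 Y7.3
G1 X4.3 Y7.3
G1 X4.3 Y16.8
G1 X0.0 Y16.8
G1 X0.0 Y0.0
; layer 3
G0 Z12.8
G0 X0.0 Y0.0
G1 X15.0 Y0.0
G1 X15.0 Y7.3
G1 X4.3 Y7.3
G1 X4.3 Y16.8
G1 X0.0 Y16.8
G1 X0.0 Y0.0
; layer 4
G0 Z17.0
G0 X0.0 Y0.0
G1 X15.0 Y0.0
G1 X15.0 Y7.3
G1 X4.3 Y7.3
G1 X4.3 Y16.8
G1 X0.0 Y16.8
G1 X0.0 Y0.0
M2 ; end

The solid is an L-shaped prism: outer 15 × 16.8 mm, arm thicknesses ≈ 7.3 mm (horizontal) and 4.3 mm (vertical), extruded 17 mm in z. Slicing at Δz = 4.2 mm — 4 equal slices spanning the solid's height, so layer i sits at z = i·h/4 — gives 4 non-empty perimeters. Each is a 6-segment closed polygon; G0 lifts to the layer z and rapids to the start vertex, then G1 traces the edges.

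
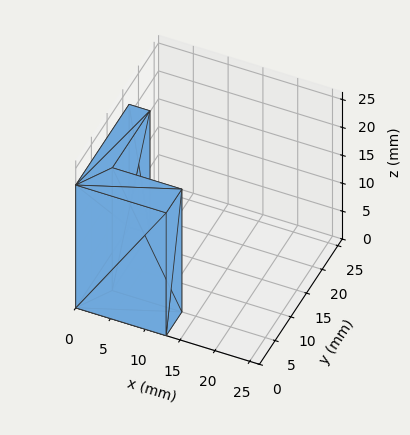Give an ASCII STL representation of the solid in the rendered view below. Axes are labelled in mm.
Reading the render: the shape is an L-shaped prism: outer 13 × 17 mm, arm thicknesses ≈ 5 mm (horizontal) and 3 mm (vertical), extruded 22 mm in z (dimensions read to the nearest mm from the axis ticks). For the STL, each face is triangulated and given an outward normal.

solid part
  facet normal 0.0000 0.0000 -1.0000
    outer loop
      vertex 13.00 5.00 0.00
      vertex 13.00 0.00 0.00
      vertex 0.00 0.00 0.00
    endloop
  endfacet
  facet normal 0.0000 0.0000 -1.0000
    outer loop
      vertex 3.00 5.00 0.00
      vertex 13.00 5.00 0.00
      vertex 0.00 0.00 0.00
    endloop
  endfacet
  facet normal 0.0000 0.0000 -1.0000
    outer loop
      vertex 3.00 17.00 0.00
      vertex 3.00 5.00 0.00
      vertex 0.00 0.00 0.00
    endloop
  endfacet
  facet normal 0.0000 0.0000 -1.0000
    outer loop
      vertex 0.00 17.00 0.00
      vertex 3.00 17.00 0.00
      vertex 0.00 0.00 0.00
    endloop
  endfacet
  facet normal 0.0000 0.0000 1.0000
    outer loop
      vertex 0.00 0.00 22.00
      vertex 13.00 0.00 22.00
      vertex 13.00 5.00 22.00
    endloop
  endfacet
  facet normal 0.0000 0.0000 1.0000
    outer loop
      vertex 0.00 0.00 22.00
      vertex 13.00 5.00 22.00
      vertex 3.00 5.00 22.00
    endloop
  endfacet
  facet normal 0.0000 0.0000 1.0000
    outer loop
      vertex 0.00 0.00 22.00
      vertex 3.00 5.00 22.00
      vertex 3.00 17.00 22.00
    endloop
  endfacet
  facet normal 0.0000 0.0000 1.0000
    outer loop
      vertex 0.00 0.00 22.00
      vertex 3.00 17.00 22.00
      vertex 0.00 17.00 22.00
    endloop
  endfacet
  facet normal 0.0000 -1.0000 0.0000
    outer loop
      vertex 0.00 0.00 0.00
      vertex 13.00 0.00 0.00
      vertex 13.00 0.00 22.00
    endloop
  endfacet
  facet normal 0.0000 -1.0000 0.0000
    outer loop
      vertex 0.00 0.00 0.00
      vertex 13.00 0.00 22.00
      vertex 0.00 0.00 22.00
    endloop
  endfacet
  facet normal 1.0000 0.0000 0.0000
    outer loop
      vertex 13.00 0.00 0.00
      vertex 13.00 5.00 0.00
      vertex 13.00 5.00 22.00
    endloop
  endfacet
  facet normal 1.0000 0.0000 0.0000
    outer loop
      vertex 13.00 0.00 0.00
      vertex 13.00 5.00 22.00
      vertex 13.00 0.00 22.00
    endloop
  endfacet
  facet normal 0.0000 1.0000 0.0000
    outer loop
      vertex 13.00 5.00 0.00
      vertex 3.00 5.00 0.00
      vertex 3.00 5.00 22.00
    endloop
  endfacet
  facet normal 0.0000 1.0000 0.0000
    outer loop
      vertex 13.00 5.00 0.00
      vertex 3.00 5.00 22.00
      vertex 13.00 5.00 22.00
    endloop
  endfacet
  facet normal 1.0000 0.0000 0.0000
    outer loop
      vertex 3.00 5.00 0.00
      vertex 3.00 17.00 0.00
      vertex 3.00 17.00 22.00
    endloop
  endfacet
  facet normal 1.0000 0.0000 0.0000
    outer loop
      vertex 3.00 5.00 0.00
      vertex 3.00 17.00 22.00
      vertex 3.00 5.00 22.00
    endloop
  endfacet
  facet normal 0.0000 1.0000 0.0000
    outer loop
      vertex 3.00 17.00 0.00
      vertex 0.00 17.00 0.00
      vertex 0.00 17.00 22.00
    endloop
  endfacet
  facet normal 0.0000 1.0000 0.0000
    outer loop
      vertex 3.00 17.00 0.00
      vertex 0.00 17.00 22.00
      vertex 3.00 17.00 22.00
    endloop
  endfacet
  facet normal -1.0000 0.0000 0.0000
    outer loop
      vertex 0.00 17.00 0.00
      vertex 0.00 0.00 0.00
      vertex 0.00 0.00 22.00
    endloop
  endfacet
  facet normal -1.0000 0.0000 0.0000
    outer loop
      vertex 0.00 17.00 0.00
      vertex 0.00 0.00 22.00
      vertex 0.00 17.00 22.00
    endloop
  endfacet
endsolid part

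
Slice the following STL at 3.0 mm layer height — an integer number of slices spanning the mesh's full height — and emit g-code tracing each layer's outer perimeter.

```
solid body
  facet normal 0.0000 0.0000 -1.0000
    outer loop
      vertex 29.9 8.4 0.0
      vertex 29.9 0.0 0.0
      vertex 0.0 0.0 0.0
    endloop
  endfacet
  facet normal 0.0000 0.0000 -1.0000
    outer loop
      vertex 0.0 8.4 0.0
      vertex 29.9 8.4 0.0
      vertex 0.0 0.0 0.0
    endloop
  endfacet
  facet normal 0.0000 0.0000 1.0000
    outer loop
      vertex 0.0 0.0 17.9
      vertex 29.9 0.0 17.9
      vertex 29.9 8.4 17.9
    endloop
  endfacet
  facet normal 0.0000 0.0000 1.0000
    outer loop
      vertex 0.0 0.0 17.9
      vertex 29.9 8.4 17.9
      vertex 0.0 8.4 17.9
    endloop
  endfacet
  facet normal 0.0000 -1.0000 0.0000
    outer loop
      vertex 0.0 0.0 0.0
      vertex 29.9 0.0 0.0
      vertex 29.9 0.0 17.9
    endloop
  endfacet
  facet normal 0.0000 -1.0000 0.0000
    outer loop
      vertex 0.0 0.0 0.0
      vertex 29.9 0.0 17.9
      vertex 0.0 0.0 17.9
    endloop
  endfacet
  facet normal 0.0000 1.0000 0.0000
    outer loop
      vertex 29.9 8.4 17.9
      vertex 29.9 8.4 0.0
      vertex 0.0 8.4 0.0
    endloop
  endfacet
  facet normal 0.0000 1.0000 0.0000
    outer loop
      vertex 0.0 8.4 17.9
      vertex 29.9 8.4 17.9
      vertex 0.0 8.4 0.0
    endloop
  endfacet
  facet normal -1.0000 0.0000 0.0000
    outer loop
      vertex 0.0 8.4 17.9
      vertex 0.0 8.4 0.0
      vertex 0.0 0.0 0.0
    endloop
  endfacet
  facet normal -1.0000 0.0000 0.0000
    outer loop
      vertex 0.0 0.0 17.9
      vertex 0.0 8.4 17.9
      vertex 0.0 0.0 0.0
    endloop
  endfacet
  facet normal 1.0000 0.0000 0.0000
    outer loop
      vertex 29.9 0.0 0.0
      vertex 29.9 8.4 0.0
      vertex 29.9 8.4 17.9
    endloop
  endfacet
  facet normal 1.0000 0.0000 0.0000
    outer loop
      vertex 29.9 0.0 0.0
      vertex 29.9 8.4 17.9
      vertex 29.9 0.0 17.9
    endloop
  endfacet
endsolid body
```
; perimeter-only toolpath
G21 ; units = mm
G90 ; absolute positioning
G28 ; home
; layer 1
G0 Z3.0
G0 X0.0 Y0.0
G1 X29.9 Y0.0
G1 X29.9 Y8.4
G1 X0.0 Y8.4
G1 X0.0 Y0.0
; layer 2
G0 Z6.0
G0 X0.0 Y0.0
G1 X29.9 Y0.0
G1 X29.9 Y8.4
G1 X0.0 Y8.4
G1 X0.0 Y0.0
; layer 3
G0 Z8.9
G0 X0.0 Y0.0
G1 X29.9 Y0.0
G1 X29.9 Y8.4
G1 X0.0 Y8.4
G1 X0.0 Y0.0
; layer 4
G0 Z11.9
G0 X0.0 Y0.0
G1 X29.9 Y0.0
G1 X29.9 Y8.4
G1 X0.0 Y8.4
G1 X0.0 Y0.0
; layer 5
G0 Z14.9
G0 X0.0 Y0.0
G1 X29.9 Y0.0
G1 X29.9 Y8.4
G1 X0.0 Y8.4
G1 X0.0 Y0.0
; layer 6
G0 Z17.9
G0 X0.0 Y0.0
G1 X29.9 Y0.0
G1 X29.9 Y8.4
G1 X0.0 Y8.4
G1 X0.0 Y0.0
M2 ; end

The solid is a rectangular box, roughly 29.9 × 8.4 mm footprint and 17.9 mm tall. Slicing at Δz = 3.0 mm — 6 equal slices spanning the solid's height, so layer i sits at z = i·h/6 — gives 6 non-empty perimeters. Each is a 4-segment closed polygon; G0 lifts to the layer z and rapids to the start vertex, then G1 traces the edges.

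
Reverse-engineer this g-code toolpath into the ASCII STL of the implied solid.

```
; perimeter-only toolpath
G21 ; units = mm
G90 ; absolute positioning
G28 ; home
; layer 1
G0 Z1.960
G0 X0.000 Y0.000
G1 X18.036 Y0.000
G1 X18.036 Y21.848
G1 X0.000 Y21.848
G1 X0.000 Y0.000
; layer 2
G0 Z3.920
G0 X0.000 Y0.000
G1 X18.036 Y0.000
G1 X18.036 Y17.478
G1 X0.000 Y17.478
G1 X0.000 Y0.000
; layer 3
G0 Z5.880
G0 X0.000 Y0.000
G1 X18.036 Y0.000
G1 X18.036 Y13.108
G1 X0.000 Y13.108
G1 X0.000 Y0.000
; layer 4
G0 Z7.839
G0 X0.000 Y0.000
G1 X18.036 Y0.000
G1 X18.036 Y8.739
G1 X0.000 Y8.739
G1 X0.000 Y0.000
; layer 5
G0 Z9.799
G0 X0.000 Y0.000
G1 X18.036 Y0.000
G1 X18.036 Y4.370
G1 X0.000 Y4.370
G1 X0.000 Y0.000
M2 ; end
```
solid part
  facet normal 0.0000 0.0000 -1.0000
    outer loop
      vertex 18.036 26.217 0.000
      vertex 18.036 0.000 0.000
      vertex 0.000 0.000 0.000
    endloop
  endfacet
  facet normal 0.0000 0.0000 -1.0000
    outer loop
      vertex 0.000 26.217 0.000
      vertex 18.036 26.217 0.000
      vertex 0.000 0.000 0.000
    endloop
  endfacet
  facet normal 0.0000 -1.0000 0.0000
    outer loop
      vertex 0.000 0.000 0.000
      vertex 18.036 0.000 0.000
      vertex 18.036 0.000 11.759
    endloop
  endfacet
  facet normal 0.0000 -1.0000 0.0000
    outer loop
      vertex 0.000 0.000 0.000
      vertex 18.036 0.000 11.759
      vertex 0.000 0.000 11.759
    endloop
  endfacet
  facet normal 0.0000 0.4092 0.9124
    outer loop
      vertex 0.000 0.000 11.759
      vertex 18.036 0.000 11.759
      vertex 18.036 26.217 0.000
    endloop
  endfacet
  facet normal 0.0000 0.4092 0.9124
    outer loop
      vertex 0.000 0.000 11.759
      vertex 18.036 26.217 0.000
      vertex 0.000 26.217 0.000
    endloop
  endfacet
  facet normal -1.0000 0.0000 0.0000
    outer loop
      vertex 0.000 0.000 11.759
      vertex 0.000 26.217 0.000
      vertex 0.000 0.000 0.000
    endloop
  endfacet
  facet normal 1.0000 0.0000 0.0000
    outer loop
      vertex 18.036 0.000 0.000
      vertex 18.036 26.217 0.000
      vertex 18.036 0.000 11.759
    endloop
  endfacet
endsolid part

The G0 Z moves step by Δz≈1.960 mm. The G1 loops shrink linearly with z, so the solid tapers from its base footprint up to z≈11.8. Closing with a flat bottom cap and the tapered top and triangulating gives 8 facets — a wedge (ramp): 18 × 26.2 mm base, rising to 11.8 mm along the y=0 edge and sloping linearly to z=0 at y=26.2.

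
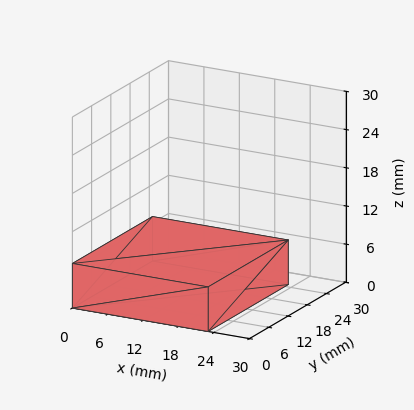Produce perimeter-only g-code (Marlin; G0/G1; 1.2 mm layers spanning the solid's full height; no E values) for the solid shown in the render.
Reading the render: the shape is a rectangular box, roughly 23 × 25 mm footprint and 7 mm tall (dimensions read to the nearest mm from the axis ticks). For the g-code, the solid's height is divided into equal slices at the stated Δz and each level perimeter traced with G1 moves after a G0 lift.

; perimeter-only toolpath
G21 ; units = mm
G90 ; absolute positioning
G28 ; home
; layer 1
G0 Z1.2
G0 X0.0 Y0.0
G1 X23.0 Y0.0
G1 X23.0 Y25.0
G1 X0.0 Y25.0
G1 X0.0 Y0.0
; layer 2
G0 Z2.3
G0 X0.0 Y0.0
G1 X23.0 Y0.0
G1 X23.0 Y25.0
G1 X0.0 Y25.0
G1 X0.0 Y0.0
; layer 3
G0 Z3.5
G0 X0.0 Y0.0
G1 X23.0 Y0.0
G1 X23.0 Y25.0
G1 X0.0 Y25.0
G1 X0.0 Y0.0
; layer 4
G0 Z4.7
G0 X0.0 Y0.0
G1 X23.0 Y0.0
G1 X23.0 Y25.0
G1 X0.0 Y25.0
G1 X0.0 Y0.0
; layer 5
G0 Z5.8
G0 X0.0 Y0.0
G1 X23.0 Y0.0
G1 X23.0 Y25.0
G1 X0.0 Y25.0
G1 X0.0 Y0.0
; layer 6
G0 Z7.0
G0 X0.0 Y0.0
G1 X23.0 Y0.0
G1 X23.0 Y25.0
G1 X0.0 Y25.0
G1 X0.0 Y0.0
M2 ; end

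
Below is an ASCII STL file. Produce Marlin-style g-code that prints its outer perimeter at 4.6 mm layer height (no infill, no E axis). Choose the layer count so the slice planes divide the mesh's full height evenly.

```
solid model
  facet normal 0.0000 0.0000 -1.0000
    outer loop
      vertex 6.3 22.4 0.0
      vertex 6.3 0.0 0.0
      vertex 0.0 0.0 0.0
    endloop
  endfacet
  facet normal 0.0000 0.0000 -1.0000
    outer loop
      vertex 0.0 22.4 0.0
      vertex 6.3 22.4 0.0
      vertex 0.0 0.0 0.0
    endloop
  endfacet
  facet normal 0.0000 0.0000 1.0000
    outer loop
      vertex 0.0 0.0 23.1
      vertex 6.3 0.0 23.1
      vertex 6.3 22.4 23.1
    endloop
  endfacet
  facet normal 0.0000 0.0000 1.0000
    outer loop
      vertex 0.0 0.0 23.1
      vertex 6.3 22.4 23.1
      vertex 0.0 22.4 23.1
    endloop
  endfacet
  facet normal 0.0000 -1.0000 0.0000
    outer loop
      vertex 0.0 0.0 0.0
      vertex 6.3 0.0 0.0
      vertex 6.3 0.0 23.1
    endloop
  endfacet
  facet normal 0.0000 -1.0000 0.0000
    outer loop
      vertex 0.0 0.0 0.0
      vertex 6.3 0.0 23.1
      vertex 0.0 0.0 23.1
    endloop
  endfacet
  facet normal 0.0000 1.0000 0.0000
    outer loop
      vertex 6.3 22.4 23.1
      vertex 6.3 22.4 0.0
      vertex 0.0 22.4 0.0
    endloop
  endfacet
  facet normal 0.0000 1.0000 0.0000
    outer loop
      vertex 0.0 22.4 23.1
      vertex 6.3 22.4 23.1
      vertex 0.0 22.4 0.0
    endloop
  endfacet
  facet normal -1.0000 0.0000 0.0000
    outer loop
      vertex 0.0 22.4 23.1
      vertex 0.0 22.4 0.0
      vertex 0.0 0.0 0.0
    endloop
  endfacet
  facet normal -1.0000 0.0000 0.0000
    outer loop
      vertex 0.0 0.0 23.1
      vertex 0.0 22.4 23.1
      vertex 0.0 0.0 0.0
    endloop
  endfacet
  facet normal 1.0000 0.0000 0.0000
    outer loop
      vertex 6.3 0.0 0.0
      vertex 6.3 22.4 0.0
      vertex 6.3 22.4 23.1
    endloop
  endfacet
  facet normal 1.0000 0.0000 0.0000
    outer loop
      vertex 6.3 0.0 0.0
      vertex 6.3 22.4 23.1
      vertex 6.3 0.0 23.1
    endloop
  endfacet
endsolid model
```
; perimeter-only toolpath
G21 ; units = mm
G90 ; absolute positioning
G28 ; home
; layer 1
G0 Z4.6
G0 X0.0 Y0.0
G1 X6.3 Y0.0
G1 X6.3 Y22.4
G1 X0.0 Y22.4
G1 X0.0 Y0.0
; layer 2
G0 Z9.2
G0 X0.0 Y0.0
G1 X6.3 Y0.0
G1 X6.3 Y22.4
G1 X0.0 Y22.4
G1 X0.0 Y0.0
; layer 3
G0 Z13.9
G0 X0.0 Y0.0
G1 X6.3 Y0.0
G1 X6.3 Y22.4
G1 X0.0 Y22.4
G1 X0.0 Y0.0
; layer 4
G0 Z18.5
G0 X0.0 Y0.0
G1 X6.3 Y0.0
G1 X6.3 Y22.4
G1 X0.0 Y22.4
G1 X0.0 Y0.0
; layer 5
G0 Z23.1
G0 X0.0 Y0.0
G1 X6.3 Y0.0
G1 X6.3 Y22.4
G1 X0.0 Y22.4
G1 X0.0 Y0.0
M2 ; end

The solid is a rectangular box, roughly 6.3 × 22.4 mm footprint and 23.1 mm tall. Slicing at Δz = 4.6 mm — 5 equal slices spanning the solid's height, so layer i sits at z = i·h/5 — gives 5 non-empty perimeters. Each is a 4-segment closed polygon; G0 lifts to the layer z and rapids to the start vertex, then G1 traces the edges.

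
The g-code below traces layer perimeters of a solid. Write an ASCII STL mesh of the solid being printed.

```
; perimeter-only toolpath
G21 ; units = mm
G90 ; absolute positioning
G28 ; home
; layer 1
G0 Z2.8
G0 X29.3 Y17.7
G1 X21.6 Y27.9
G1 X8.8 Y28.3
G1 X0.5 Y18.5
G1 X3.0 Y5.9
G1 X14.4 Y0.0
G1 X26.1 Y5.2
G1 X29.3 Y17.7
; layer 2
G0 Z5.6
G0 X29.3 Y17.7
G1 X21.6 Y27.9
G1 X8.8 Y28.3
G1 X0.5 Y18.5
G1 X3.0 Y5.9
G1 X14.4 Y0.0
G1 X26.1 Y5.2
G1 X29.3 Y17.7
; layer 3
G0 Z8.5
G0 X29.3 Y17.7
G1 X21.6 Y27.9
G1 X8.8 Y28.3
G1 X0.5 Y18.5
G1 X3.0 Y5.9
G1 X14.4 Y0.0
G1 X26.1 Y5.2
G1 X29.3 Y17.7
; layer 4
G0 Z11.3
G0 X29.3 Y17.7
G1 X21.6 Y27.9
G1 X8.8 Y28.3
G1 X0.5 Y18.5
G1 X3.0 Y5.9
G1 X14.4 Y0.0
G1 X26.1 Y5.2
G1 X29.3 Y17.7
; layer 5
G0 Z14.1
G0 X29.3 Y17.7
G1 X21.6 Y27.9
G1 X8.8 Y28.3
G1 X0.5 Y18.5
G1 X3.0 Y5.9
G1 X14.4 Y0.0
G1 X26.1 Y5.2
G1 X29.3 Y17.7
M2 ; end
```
solid part
  facet normal 0.0000 0.0000 -1.0000
    outer loop
      vertex 8.8 28.3 0.0
      vertex 21.6 27.9 0.0
      vertex 29.3 17.7 0.0
    endloop
  endfacet
  facet normal 0.0000 0.0000 -1.0000
    outer loop
      vertex 0.5 18.5 0.0
      vertex 8.8 28.3 0.0
      vertex 29.3 17.7 0.0
    endloop
  endfacet
  facet normal 0.0000 0.0000 -1.0000
    outer loop
      vertex 3.0 5.9 0.0
      vertex 0.5 18.5 0.0
      vertex 29.3 17.7 0.0
    endloop
  endfacet
  facet normal 0.0000 0.0000 -1.0000
    outer loop
      vertex 14.4 0.0 0.0
      vertex 3.0 5.9 0.0
      vertex 29.3 17.7 0.0
    endloop
  endfacet
  facet normal 0.0000 0.0000 -1.0000
    outer loop
      vertex 26.1 5.2 0.0
      vertex 14.4 0.0 0.0
      vertex 29.3 17.7 0.0
    endloop
  endfacet
  facet normal 0.0000 0.0000 1.0000
    outer loop
      vertex 29.3 17.7 14.1
      vertex 21.6 27.9 14.1
      vertex 8.8 28.3 14.1
    endloop
  endfacet
  facet normal 0.0000 0.0000 1.0000
    outer loop
      vertex 29.3 17.7 14.1
      vertex 8.8 28.3 14.1
      vertex 0.5 18.5 14.1
    endloop
  endfacet
  facet normal 0.0000 0.0000 1.0000
    outer loop
      vertex 29.3 17.7 14.1
      vertex 0.5 18.5 14.1
      vertex 3.0 5.9 14.1
    endloop
  endfacet
  facet normal 0.0000 0.0000 1.0000
    outer loop
      vertex 29.3 17.7 14.1
      vertex 3.0 5.9 14.1
      vertex 14.4 0.0 14.1
    endloop
  endfacet
  facet normal 0.0000 0.0000 1.0000
    outer loop
      vertex 29.3 17.7 14.1
      vertex 14.4 0.0 14.1
      vertex 26.1 5.2 14.1
    endloop
  endfacet
  facet normal 0.7981 0.6025 0.0000
    outer loop
      vertex 29.3 17.7 0.0
      vertex 21.6 27.9 0.0
      vertex 21.6 27.9 14.1
    endloop
  endfacet
  facet normal 0.7981 0.6025 0.0000
    outer loop
      vertex 29.3 17.7 0.0
      vertex 21.6 27.9 14.1
      vertex 29.3 17.7 14.1
    endloop
  endfacet
  facet normal 0.0312 0.9995 0.0000
    outer loop
      vertex 21.6 27.9 0.0
      vertex 8.8 28.3 0.0
      vertex 8.8 28.3 14.1
    endloop
  endfacet
  facet normal 0.0312 0.9995 0.0000
    outer loop
      vertex 21.6 27.9 0.0
      vertex 8.8 28.3 14.1
      vertex 21.6 27.9 14.1
    endloop
  endfacet
  facet normal -0.7631 0.6463 0.0000
    outer loop
      vertex 8.8 28.3 0.0
      vertex 0.5 18.5 0.0
      vertex 0.5 18.5 14.1
    endloop
  endfacet
  facet normal -0.7631 0.6463 0.0000
    outer loop
      vertex 8.8 28.3 0.0
      vertex 0.5 18.5 14.1
      vertex 8.8 28.3 14.1
    endloop
  endfacet
  facet normal -0.9809 -0.1946 0.0000
    outer loop
      vertex 0.5 18.5 0.0
      vertex 3.0 5.9 0.0
      vertex 3.0 5.9 14.1
    endloop
  endfacet
  facet normal -0.9809 -0.1946 0.0000
    outer loop
      vertex 0.5 18.5 0.0
      vertex 3.0 5.9 14.1
      vertex 0.5 18.5 14.1
    endloop
  endfacet
  facet normal -0.4596 -0.8881 0.0000
    outer loop
      vertex 3.0 5.9 0.0
      vertex 14.4 0.0 0.0
      vertex 14.4 0.0 14.1
    endloop
  endfacet
  facet normal -0.4596 -0.8881 0.0000
    outer loop
      vertex 3.0 5.9 0.0
      vertex 14.4 0.0 14.1
      vertex 3.0 5.9 14.1
    endloop
  endfacet
  facet normal 0.4061 -0.9138 0.0000
    outer loop
      vertex 14.4 0.0 0.0
      vertex 26.1 5.2 0.0
      vertex 26.1 5.2 14.1
    endloop
  endfacet
  facet normal 0.4061 -0.9138 0.0000
    outer loop
      vertex 14.4 0.0 0.0
      vertex 26.1 5.2 14.1
      vertex 14.4 0.0 14.1
    endloop
  endfacet
  facet normal 0.9688 -0.2480 0.0000
    outer loop
      vertex 26.1 5.2 0.0
      vertex 29.3 17.7 0.0
      vertex 29.3 17.7 14.1
    endloop
  endfacet
  facet normal 0.9688 -0.2480 0.0000
    outer loop
      vertex 26.1 5.2 0.0
      vertex 29.3 17.7 14.1
      vertex 26.1 5.2 14.1
    endloop
  endfacet
endsolid part

The G0 Z moves step by Δz≈2.8 mm. Every layer's G1 loop is the same polygon, so the solid is a straight extrusion of it from z=0 to z≈14.1. Closing with flat bottom and top caps and triangulating gives 24 facets — a regular 7-sided prism (a cylinder approximated with 7 flat sides), circumscribed radius ≈ 14.8 mm, height ≈ 14.1 mm.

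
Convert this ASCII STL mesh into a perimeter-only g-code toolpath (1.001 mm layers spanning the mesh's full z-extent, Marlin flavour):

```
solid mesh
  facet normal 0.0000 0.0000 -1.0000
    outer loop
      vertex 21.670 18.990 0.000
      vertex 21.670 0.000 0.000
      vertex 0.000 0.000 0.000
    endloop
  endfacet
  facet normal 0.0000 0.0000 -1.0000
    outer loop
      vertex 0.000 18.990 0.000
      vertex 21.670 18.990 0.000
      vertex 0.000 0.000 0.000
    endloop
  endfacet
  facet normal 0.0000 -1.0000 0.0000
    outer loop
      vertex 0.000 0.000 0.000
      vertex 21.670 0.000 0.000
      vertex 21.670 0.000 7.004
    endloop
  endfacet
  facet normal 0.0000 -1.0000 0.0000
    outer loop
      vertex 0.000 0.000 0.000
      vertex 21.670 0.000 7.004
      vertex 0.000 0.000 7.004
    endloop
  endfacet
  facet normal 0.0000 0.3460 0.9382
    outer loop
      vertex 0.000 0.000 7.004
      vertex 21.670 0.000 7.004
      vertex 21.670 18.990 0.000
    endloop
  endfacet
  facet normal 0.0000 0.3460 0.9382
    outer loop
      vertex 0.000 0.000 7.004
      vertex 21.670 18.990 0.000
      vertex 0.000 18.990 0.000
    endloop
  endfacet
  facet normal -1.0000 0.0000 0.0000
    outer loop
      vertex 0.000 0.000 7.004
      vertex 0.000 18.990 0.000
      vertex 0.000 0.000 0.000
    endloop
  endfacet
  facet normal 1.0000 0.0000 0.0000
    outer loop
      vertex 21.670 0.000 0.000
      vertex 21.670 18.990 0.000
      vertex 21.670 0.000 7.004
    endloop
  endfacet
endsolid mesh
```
; perimeter-only toolpath
G21 ; units = mm
G90 ; absolute positioning
G28 ; home
; layer 1
G0 Z1.001
G0 X0.000 Y0.000
G1 X21.670 Y0.000
G1 X21.670 Y16.277
G1 X0.000 Y16.277
G1 X0.000 Y0.000
; layer 2
G0 Z2.001
G0 X0.000 Y0.000
G1 X21.670 Y0.000
G1 X21.670 Y13.564
G1 X0.000 Y13.564
G1 X0.000 Y0.000
; layer 3
G0 Z3.002
G0 X0.000 Y0.000
G1 X21.670 Y0.000
G1 X21.670 Y10.851
G1 X0.000 Y10.851
G1 X0.000 Y0.000
; layer 4
G0 Z4.002
G0 X0.000 Y0.000
G1 X21.670 Y0.000
G1 X21.670 Y8.139
G1 X0.000 Y8.139
G1 X0.000 Y0.000
; layer 5
G0 Z5.003
G0 X0.000 Y0.000
G1 X21.670 Y0.000
G1 X21.670 Y5.426
G1 X0.000 Y5.426
G1 X0.000 Y0.000
; layer 6
G0 Z6.003
G0 X0.000 Y0.000
G1 X21.670 Y0.000
G1 X21.670 Y2.713
G1 X0.000 Y2.713
G1 X0.000 Y0.000
M2 ; end

The solid is a wedge (ramp): 21.7 × 19 mm base, rising to 7 mm along the y=0 edge and sloping linearly to z=0 at y=19. Slicing at Δz = 1.001 mm — 7 equal slices spanning the solid's height, so layer i sits at z = i·h/7 — gives 6 non-empty perimeters. Each is a 4-segment closed polygon; G0 lifts to the layer z and rapids to the start vertex, then G1 traces the edges. The cross-section shrinks linearly with z (the slice at the apex is degenerate and omitted).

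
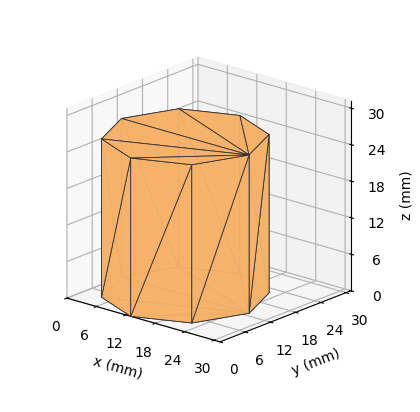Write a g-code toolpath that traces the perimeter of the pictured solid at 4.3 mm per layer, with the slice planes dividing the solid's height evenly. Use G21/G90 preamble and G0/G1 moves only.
Reading the render: the shape is a regular 8-sided prism (a cylinder approximated with 8 flat sides), circumscribed radius ≈ 13 mm, height ≈ 26 mm (dimensions read to the nearest mm from the axis ticks). For the g-code, the solid's height is divided into equal slices at the stated Δz and each level perimeter traced with G1 moves after a G0 lift.

; perimeter-only toolpath
G21 ; units = mm
G90 ; absolute positioning
G28 ; home
; layer 1
G0 Z4.3
G0 X26.0 Y13.0
G1 X22.2 Y22.2
G1 X13.0 Y26.0
G1 X3.8 Y22.2
G1 X0.0 Y13.0
G1 X3.8 Y3.8
G1 X13.0 Y0.0
G1 X22.2 Y3.8
G1 X26.0 Y13.0
; layer 2
G0 Z8.7
G0 X26.0 Y13.0
G1 X22.2 Y22.2
G1 X13.0 Y26.0
G1 X3.8 Y22.2
G1 X0.0 Y13.0
G1 X3.8 Y3.8
G1 X13.0 Y0.0
G1 X22.2 Y3.8
G1 X26.0 Y13.0
; layer 3
G0 Z13.0
G0 X26.0 Y13.0
G1 X22.2 Y22.2
G1 X13.0 Y26.0
G1 X3.8 Y22.2
G1 X0.0 Y13.0
G1 X3.8 Y3.8
G1 X13.0 Y0.0
G1 X22.2 Y3.8
G1 X26.0 Y13.0
; layer 4
G0 Z17.3
G0 X26.0 Y13.0
G1 X22.2 Y22.2
G1 X13.0 Y26.0
G1 X3.8 Y22.2
G1 X0.0 Y13.0
G1 X3.8 Y3.8
G1 X13.0 Y0.0
G1 X22.2 Y3.8
G1 X26.0 Y13.0
; layer 5
G0 Z21.7
G0 X26.0 Y13.0
G1 X22.2 Y22.2
G1 X13.0 Y26.0
G1 X3.8 Y22.2
G1 X0.0 Y13.0
G1 X3.8 Y3.8
G1 X13.0 Y0.0
G1 X22.2 Y3.8
G1 X26.0 Y13.0
; layer 6
G0 Z26.0
G0 X26.0 Y13.0
G1 X22.2 Y22.2
G1 X13.0 Y26.0
G1 X3.8 Y22.2
G1 X0.0 Y13.0
G1 X3.8 Y3.8
G1 X13.0 Y0.0
G1 X22.2 Y3.8
G1 X26.0 Y13.0
M2 ; end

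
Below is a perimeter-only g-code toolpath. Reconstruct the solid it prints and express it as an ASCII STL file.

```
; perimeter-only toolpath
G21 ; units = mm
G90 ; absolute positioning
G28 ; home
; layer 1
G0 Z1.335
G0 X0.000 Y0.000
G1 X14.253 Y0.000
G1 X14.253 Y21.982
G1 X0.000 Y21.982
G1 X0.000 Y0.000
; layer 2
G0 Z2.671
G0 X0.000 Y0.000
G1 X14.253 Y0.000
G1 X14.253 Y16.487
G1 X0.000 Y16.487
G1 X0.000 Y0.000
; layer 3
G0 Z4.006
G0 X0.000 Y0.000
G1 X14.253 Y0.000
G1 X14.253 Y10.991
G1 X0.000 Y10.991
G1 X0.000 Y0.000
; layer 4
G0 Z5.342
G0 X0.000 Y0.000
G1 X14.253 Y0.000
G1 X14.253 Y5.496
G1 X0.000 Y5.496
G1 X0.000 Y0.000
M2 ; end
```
solid part
  facet normal 0.0000 0.0000 -1.0000
    outer loop
      vertex 14.253 27.478 0.000
      vertex 14.253 0.000 0.000
      vertex 0.000 0.000 0.000
    endloop
  endfacet
  facet normal 0.0000 0.0000 -1.0000
    outer loop
      vertex 0.000 27.478 0.000
      vertex 14.253 27.478 0.000
      vertex 0.000 0.000 0.000
    endloop
  endfacet
  facet normal 0.0000 -1.0000 0.0000
    outer loop
      vertex 0.000 0.000 0.000
      vertex 14.253 0.000 0.000
      vertex 14.253 0.000 6.677
    endloop
  endfacet
  facet normal 0.0000 -1.0000 0.0000
    outer loop
      vertex 0.000 0.000 0.000
      vertex 14.253 0.000 6.677
      vertex 0.000 0.000 6.677
    endloop
  endfacet
  facet normal 0.0000 0.2361 0.9717
    outer loop
      vertex 0.000 0.000 6.677
      vertex 14.253 0.000 6.677
      vertex 14.253 27.478 0.000
    endloop
  endfacet
  facet normal 0.0000 0.2361 0.9717
    outer loop
      vertex 0.000 0.000 6.677
      vertex 14.253 27.478 0.000
      vertex 0.000 27.478 0.000
    endloop
  endfacet
  facet normal -1.0000 0.0000 0.0000
    outer loop
      vertex 0.000 0.000 6.677
      vertex 0.000 27.478 0.000
      vertex 0.000 0.000 0.000
    endloop
  endfacet
  facet normal 1.0000 0.0000 0.0000
    outer loop
      vertex 14.253 0.000 0.000
      vertex 14.253 27.478 0.000
      vertex 14.253 0.000 6.677
    endloop
  endfacet
endsolid part

The G0 Z moves step by Δz≈1.335 mm. The G1 loops shrink linearly with z, so the solid tapers from its base footprint up to z≈6.68. Closing with a flat bottom cap and the tapered top and triangulating gives 8 facets — a wedge (ramp): 14.3 × 27.5 mm base, rising to 6.68 mm along the y=0 edge and sloping linearly to z=0 at y=27.5.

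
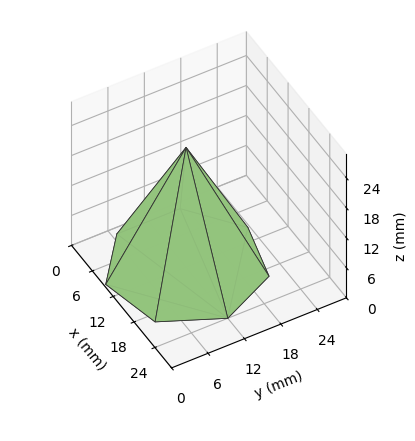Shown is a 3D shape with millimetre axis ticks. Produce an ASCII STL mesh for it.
Reading the render: the shape is a regular 7-sided pyramid, base circumscribed radius ≈ 12 mm, apex at z ≈ 24 mm (dimensions read to the nearest mm from the axis ticks). For the STL, each face is triangulated and given an outward normal.

solid part
  facet normal 0.0000 0.0000 -1.0000
    outer loop
      vertex 9.33 23.70 0.00
      vertex 19.48 21.38 0.00
      vertex 24.00 12.00 0.00
    endloop
  endfacet
  facet normal 0.0000 0.0000 -1.0000
    outer loop
      vertex 1.19 17.21 0.00
      vertex 9.33 23.70 0.00
      vertex 24.00 12.00 0.00
    endloop
  endfacet
  facet normal 0.0000 0.0000 -1.0000
    outer loop
      vertex 1.19 6.79 0.00
      vertex 1.19 17.21 0.00
      vertex 24.00 12.00 0.00
    endloop
  endfacet
  facet normal 0.0000 0.0000 -1.0000
    outer loop
      vertex 9.33 0.30 0.00
      vertex 1.19 6.79 0.00
      vertex 24.00 12.00 0.00
    endloop
  endfacet
  facet normal 0.0000 0.0000 -1.0000
    outer loop
      vertex 19.48 2.62 0.00
      vertex 9.33 0.30 0.00
      vertex 24.00 12.00 0.00
    endloop
  endfacet
  facet normal 0.8214 0.3958 0.4107
    outer loop
      vertex 24.00 12.00 0.00
      vertex 19.48 21.38 0.00
      vertex 12.00 12.00 24.00
    endloop
  endfacet
  facet normal 0.2032 0.8888 0.4107
    outer loop
      vertex 19.48 21.38 0.00
      vertex 9.33 23.70 0.00
      vertex 12.00 12.00 24.00
    endloop
  endfacet
  facet normal -0.5684 0.7129 0.4108
    outer loop
      vertex 9.33 23.70 0.00
      vertex 1.19 17.21 0.00
      vertex 12.00 12.00 24.00
    endloop
  endfacet
  facet normal -0.9118 0.0000 0.4107
    outer loop
      vertex 1.19 17.21 0.00
      vertex 1.19 6.79 0.00
      vertex 12.00 12.00 24.00
    endloop
  endfacet
  facet normal -0.5684 -0.7129 0.4108
    outer loop
      vertex 1.19 6.79 0.00
      vertex 9.33 0.30 0.00
      vertex 12.00 12.00 24.00
    endloop
  endfacet
  facet normal 0.2032 -0.8888 0.4107
    outer loop
      vertex 9.33 0.30 0.00
      vertex 19.48 2.62 0.00
      vertex 12.00 12.00 24.00
    endloop
  endfacet
  facet normal 0.8214 -0.3958 0.4107
    outer loop
      vertex 19.48 2.62 0.00
      vertex 24.00 12.00 0.00
      vertex 12.00 12.00 24.00
    endloop
  endfacet
endsolid part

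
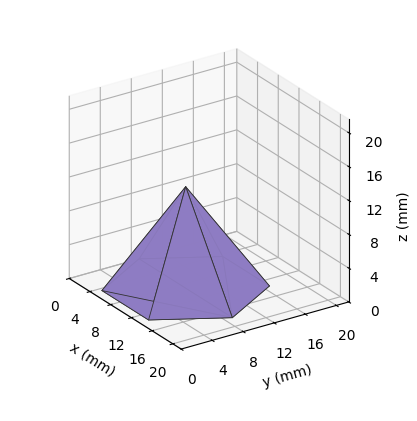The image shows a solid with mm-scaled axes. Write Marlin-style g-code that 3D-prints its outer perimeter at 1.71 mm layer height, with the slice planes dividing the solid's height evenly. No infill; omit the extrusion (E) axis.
Reading the render: the shape is a regular 6-sided pyramid, base circumscribed radius ≈ 9 mm, apex at z ≈ 12 mm (dimensions read to the nearest mm from the axis ticks). For the g-code, the solid's height is divided into equal slices at the stated Δz and each level perimeter traced with G1 moves after a G0 lift.

; perimeter-only toolpath
G21 ; units = mm
G90 ; absolute positioning
G28 ; home
; layer 1
G0 Z1.71
G0 X16.71 Y9.00
G1 X12.86 Y15.68
G1 X5.14 Y15.68
G1 X1.29 Y9.00
G1 X5.14 Y2.32
G1 X12.86 Y2.32
G1 X16.71 Y9.00
; layer 2
G0 Z3.43
G0 X15.43 Y9.00
G1 X12.21 Y14.56
G1 X5.79 Y14.56
G1 X2.57 Y9.00
G1 X5.79 Y3.44
G1 X12.21 Y3.44
G1 X15.43 Y9.00
; layer 3
G0 Z5.14
G0 X14.14 Y9.00
G1 X11.57 Y13.45
G1 X6.43 Y13.45
G1 X3.86 Y9.00
G1 X6.43 Y4.55
G1 X11.57 Y4.55
G1 X14.14 Y9.00
; layer 4
G0 Z6.86
G0 X12.86 Y9.00
G1 X10.93 Y12.34
G1 X7.07 Y12.34
G1 X5.14 Y9.00
G1 X7.07 Y5.66
G1 X10.93 Y5.66
G1 X12.86 Y9.00
; layer 5
G0 Z8.57
G0 X11.57 Y9.00
G1 X10.29 Y11.23
G1 X7.71 Y11.23
G1 X6.43 Y9.00
G1 X7.71 Y6.77
G1 X10.29 Y6.77
G1 X11.57 Y9.00
; layer 6
G0 Z10.29
G0 X10.29 Y9.00
G1 X9.64 Y10.11
G1 X8.36 Y10.11
G1 X7.71 Y9.00
G1 X8.36 Y7.89
G1 X9.64 Y7.89
G1 X10.29 Y9.00
M2 ; end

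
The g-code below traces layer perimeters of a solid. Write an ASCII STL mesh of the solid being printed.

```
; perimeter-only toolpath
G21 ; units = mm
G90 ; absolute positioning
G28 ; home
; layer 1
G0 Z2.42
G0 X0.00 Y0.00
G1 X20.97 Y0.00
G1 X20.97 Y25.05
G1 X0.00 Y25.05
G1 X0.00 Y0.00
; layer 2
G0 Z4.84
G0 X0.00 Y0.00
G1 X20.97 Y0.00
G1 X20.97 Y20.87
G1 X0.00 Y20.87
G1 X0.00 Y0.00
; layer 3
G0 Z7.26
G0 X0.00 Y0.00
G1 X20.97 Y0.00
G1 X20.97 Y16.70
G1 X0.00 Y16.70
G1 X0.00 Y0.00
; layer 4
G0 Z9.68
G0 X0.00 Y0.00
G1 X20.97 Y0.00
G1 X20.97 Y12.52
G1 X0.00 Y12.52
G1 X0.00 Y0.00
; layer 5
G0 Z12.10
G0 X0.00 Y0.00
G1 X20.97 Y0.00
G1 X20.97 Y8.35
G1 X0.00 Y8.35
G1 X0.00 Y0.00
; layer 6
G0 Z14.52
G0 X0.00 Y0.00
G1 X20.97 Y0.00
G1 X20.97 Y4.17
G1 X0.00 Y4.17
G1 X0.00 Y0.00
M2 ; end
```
solid part
  facet normal 0.0000 0.0000 -1.0000
    outer loop
      vertex 20.97 29.22 0.00
      vertex 20.97 0.00 0.00
      vertex 0.00 0.00 0.00
    endloop
  endfacet
  facet normal 0.0000 0.0000 -1.0000
    outer loop
      vertex 0.00 29.22 0.00
      vertex 20.97 29.22 0.00
      vertex 0.00 0.00 0.00
    endloop
  endfacet
  facet normal 0.0000 -1.0000 0.0000
    outer loop
      vertex 0.00 0.00 0.00
      vertex 20.97 0.00 0.00
      vertex 20.97 0.00 16.94
    endloop
  endfacet
  facet normal 0.0000 -1.0000 0.0000
    outer loop
      vertex 0.00 0.00 0.00
      vertex 20.97 0.00 16.94
      vertex 0.00 0.00 16.94
    endloop
  endfacet
  facet normal 0.0000 0.5015 0.8651
    outer loop
      vertex 0.00 0.00 16.94
      vertex 20.97 0.00 16.94
      vertex 20.97 29.22 0.00
    endloop
  endfacet
  facet normal 0.0000 0.5015 0.8651
    outer loop
      vertex 0.00 0.00 16.94
      vertex 20.97 29.22 0.00
      vertex 0.00 29.22 0.00
    endloop
  endfacet
  facet normal -1.0000 0.0000 0.0000
    outer loop
      vertex 0.00 0.00 16.94
      vertex 0.00 29.22 0.00
      vertex 0.00 0.00 0.00
    endloop
  endfacet
  facet normal 1.0000 0.0000 0.0000
    outer loop
      vertex 20.97 0.00 0.00
      vertex 20.97 29.22 0.00
      vertex 20.97 0.00 16.94
    endloop
  endfacet
endsolid part

The G0 Z moves step by Δz≈2.42 mm. The G1 loops shrink linearly with z, so the solid tapers from its base footprint up to z≈16.9. Closing with a flat bottom cap and the tapered top and triangulating gives 8 facets — a wedge (ramp): 21 × 29.2 mm base, rising to 16.9 mm along the y=0 edge and sloping linearly to z=0 at y=29.2.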